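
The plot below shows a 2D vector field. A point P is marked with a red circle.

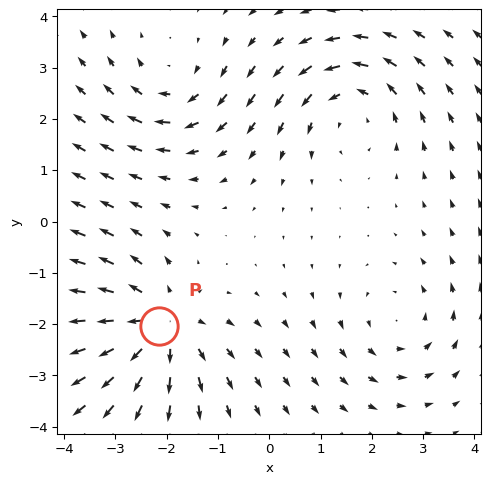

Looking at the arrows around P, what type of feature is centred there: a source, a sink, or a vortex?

At P (-2.2, -2.0) the arrows spread outward. Divergence about +4, curl ≈0 — positive divergence with near-zero curl is a source.

source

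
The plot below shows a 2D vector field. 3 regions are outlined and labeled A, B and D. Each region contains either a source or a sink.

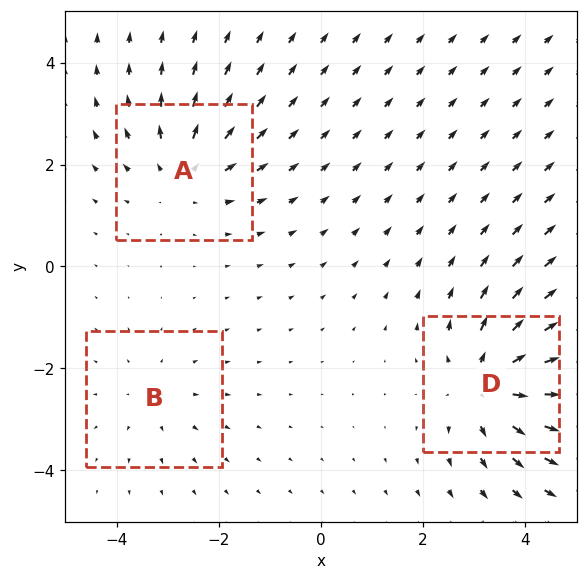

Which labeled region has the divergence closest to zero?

B

Divergence at each region's feature centre — A: about +3, B: about +2, D: about +5. Region B is closest to zero.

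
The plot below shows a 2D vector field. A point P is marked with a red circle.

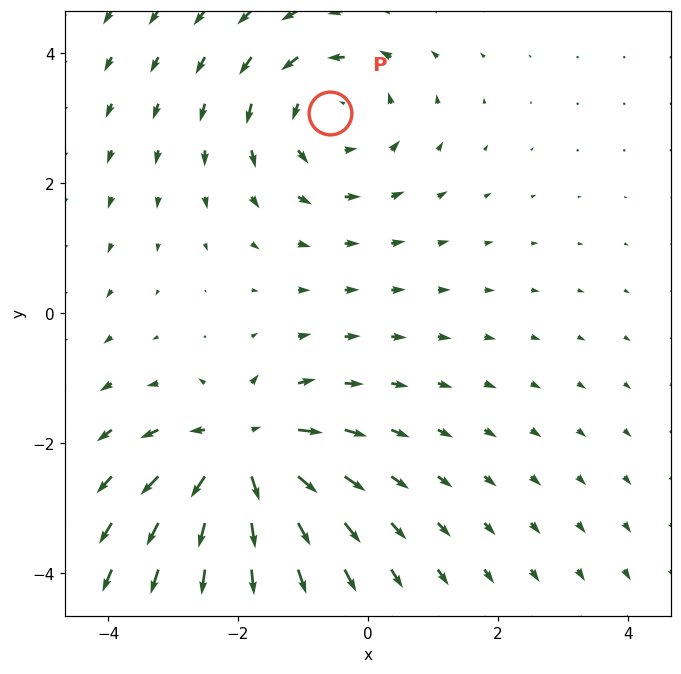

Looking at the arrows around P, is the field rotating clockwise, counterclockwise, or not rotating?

counterclockwise

Near P at (-0.6, 3.1) the arrows circulate counterclockwise. The curl (z-component) there is about +3; positive curl means counterclockwise rotation.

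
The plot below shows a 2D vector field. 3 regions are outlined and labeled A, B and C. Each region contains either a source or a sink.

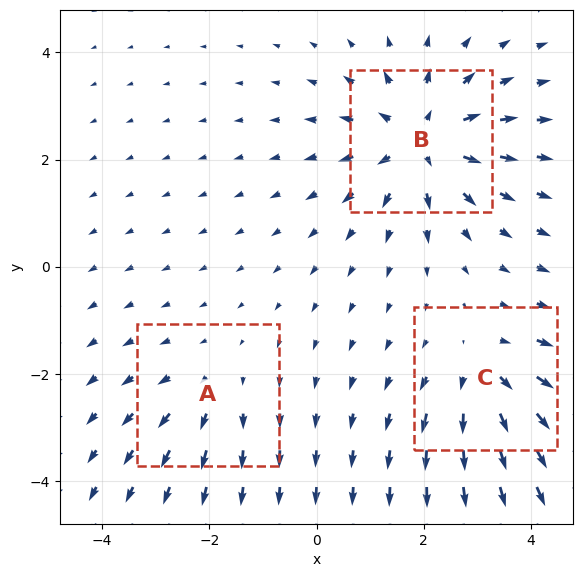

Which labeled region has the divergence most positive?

Divergence at each region's feature centre — A: about +2, B: about +5, C: about +3. Region B is most positive.

B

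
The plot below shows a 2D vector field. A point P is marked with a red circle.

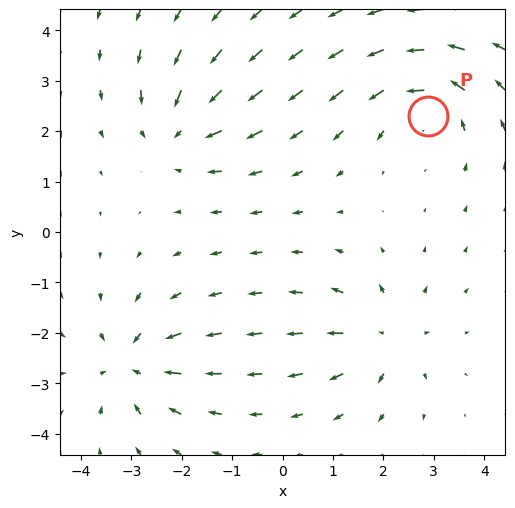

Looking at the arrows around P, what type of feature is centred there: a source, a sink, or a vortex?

At P (2.9, 2.3) the arrows circulate counterclockwise. Divergence ≈0, curl about +4 — near-zero divergence with nonzero curl is a vortex.

vortex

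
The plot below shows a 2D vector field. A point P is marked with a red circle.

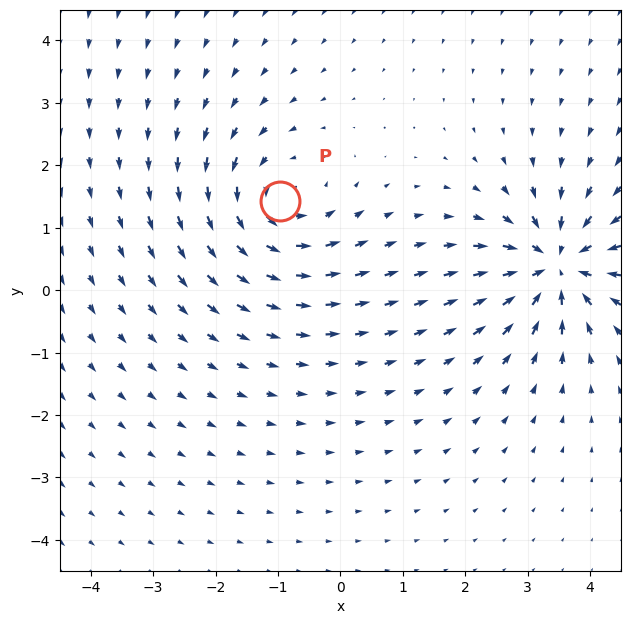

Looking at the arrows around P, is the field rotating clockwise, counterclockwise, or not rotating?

Near P at (-1.0, 1.4) the arrows circulate counterclockwise. The curl (z-component) there is about +3; positive curl means counterclockwise rotation.

counterclockwise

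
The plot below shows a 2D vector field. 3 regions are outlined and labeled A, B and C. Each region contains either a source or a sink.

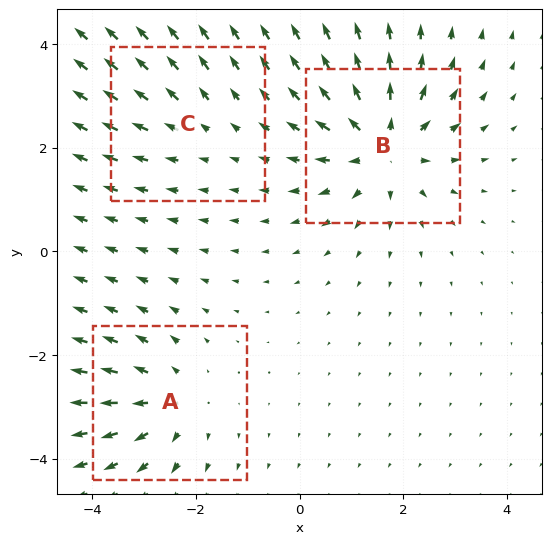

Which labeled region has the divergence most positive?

Divergence at each region's feature centre — A: about +3, B: about +5, C: about +2. Region B is most positive.

B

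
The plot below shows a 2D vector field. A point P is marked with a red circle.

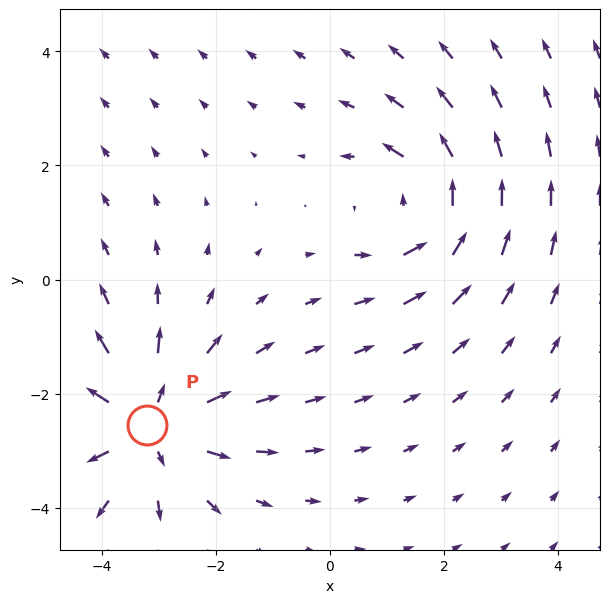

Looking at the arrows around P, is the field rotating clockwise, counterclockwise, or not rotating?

not rotating

Near P at (-3.2, -2.5) the arrows show no circulation. The curl there is ≈0.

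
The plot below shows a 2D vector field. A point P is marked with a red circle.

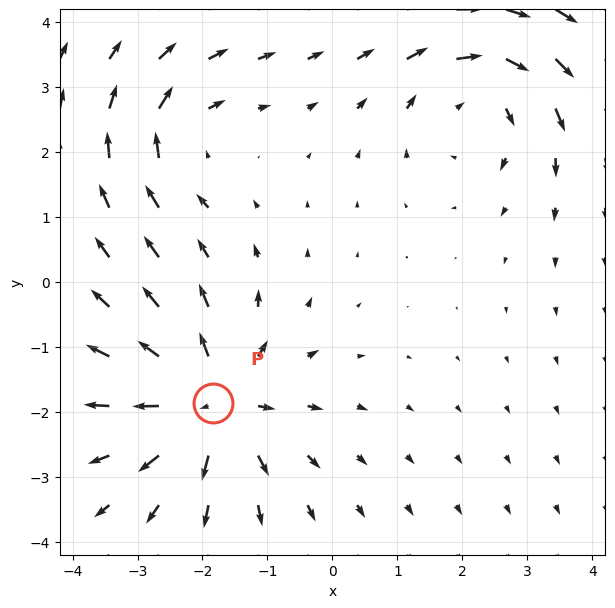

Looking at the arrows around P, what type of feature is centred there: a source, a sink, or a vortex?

At P (-1.8, -1.9) the arrows spread outward. Divergence about +5, curl ≈0 — positive divergence with near-zero curl is a source.

source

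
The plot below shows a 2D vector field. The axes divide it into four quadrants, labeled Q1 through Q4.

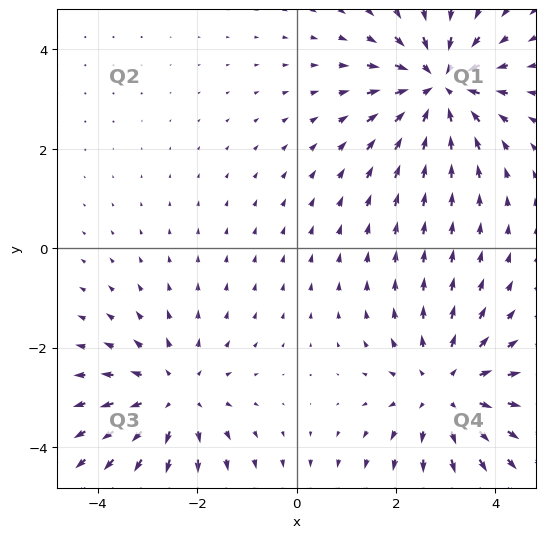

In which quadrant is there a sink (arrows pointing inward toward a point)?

Q1

The sink sits at approximately (2.9, 3.3), which lies in quadrant Q1. The divergence there is about -5, negative as expected for a sink.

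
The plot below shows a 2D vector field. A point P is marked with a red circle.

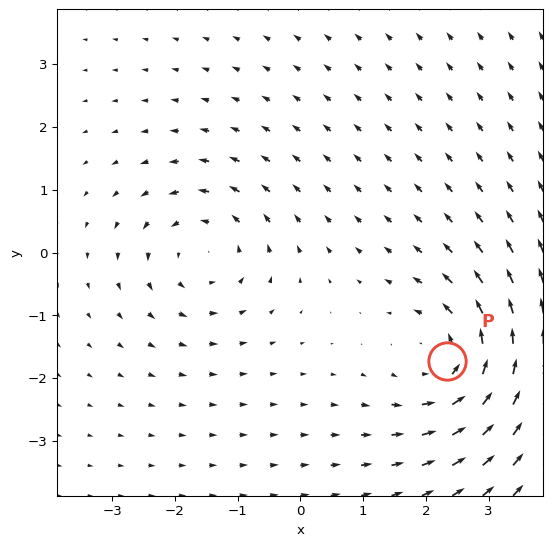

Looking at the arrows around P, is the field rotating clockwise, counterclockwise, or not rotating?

counterclockwise

Near P at (2.3, -1.7) the arrows circulate counterclockwise. The curl (z-component) there is about +4; positive curl means counterclockwise rotation.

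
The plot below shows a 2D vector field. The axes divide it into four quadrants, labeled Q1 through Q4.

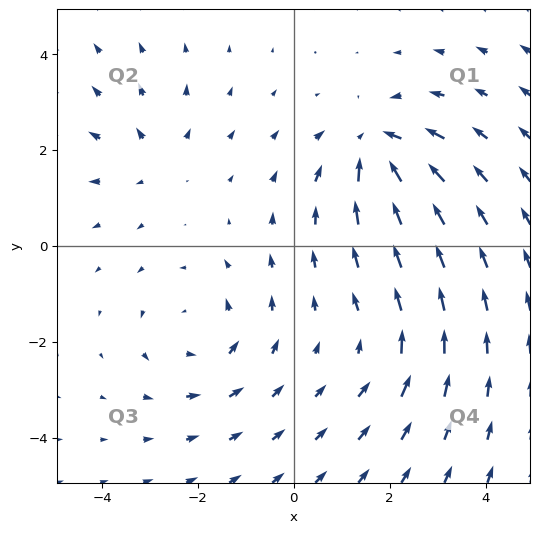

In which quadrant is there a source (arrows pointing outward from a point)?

Q2

The source sits at approximately (-2.9, 1.8), which lies in quadrant Q2. The divergence there is about +3, positive as expected for a source.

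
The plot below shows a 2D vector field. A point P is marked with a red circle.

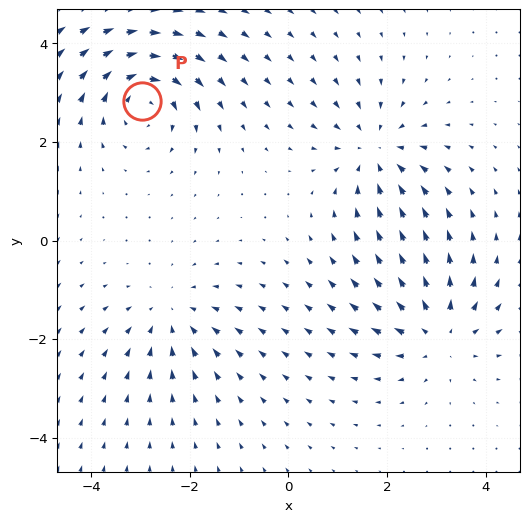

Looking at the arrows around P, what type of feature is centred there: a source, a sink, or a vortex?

vortex

At P (-3.0, 2.8) the arrows circulate clockwise. Divergence ≈0, curl about -5 — near-zero divergence with nonzero curl is a vortex.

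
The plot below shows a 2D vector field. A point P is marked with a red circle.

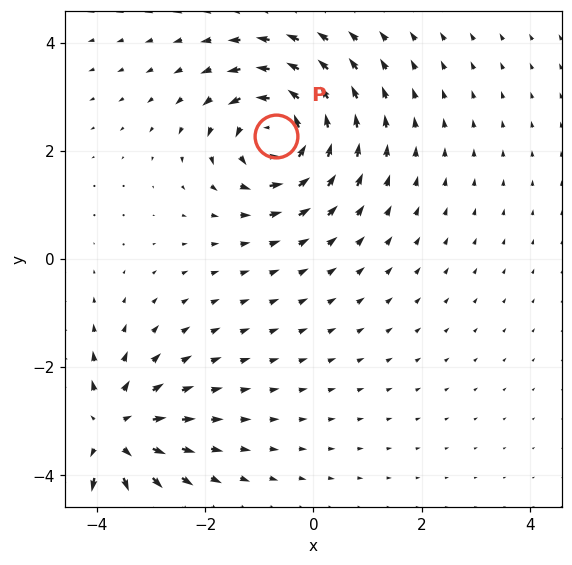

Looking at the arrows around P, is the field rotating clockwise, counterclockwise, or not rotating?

counterclockwise

Near P at (-0.7, 2.3) the arrows circulate counterclockwise. The curl (z-component) there is about +5; positive curl means counterclockwise rotation.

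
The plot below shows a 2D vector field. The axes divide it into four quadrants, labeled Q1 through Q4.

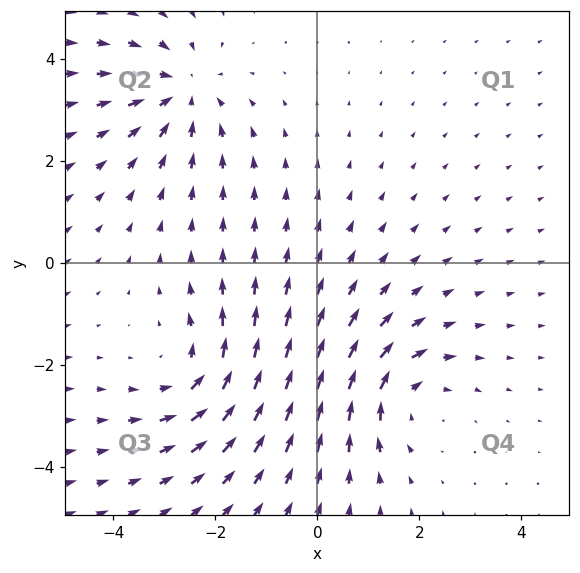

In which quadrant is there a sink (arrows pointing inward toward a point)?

Q2

The sink sits at approximately (-2.7, 3.4), which lies in quadrant Q2. The divergence there is about -3, negative as expected for a sink.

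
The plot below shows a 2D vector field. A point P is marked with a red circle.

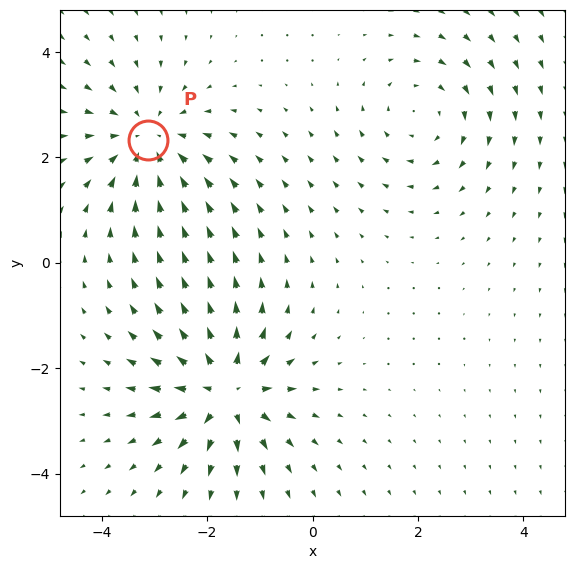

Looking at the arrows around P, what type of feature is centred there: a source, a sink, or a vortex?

At P (-3.1, 2.3) the arrows converge inward. Divergence about -3, curl ≈0 — negative divergence with near-zero curl is a sink.

sink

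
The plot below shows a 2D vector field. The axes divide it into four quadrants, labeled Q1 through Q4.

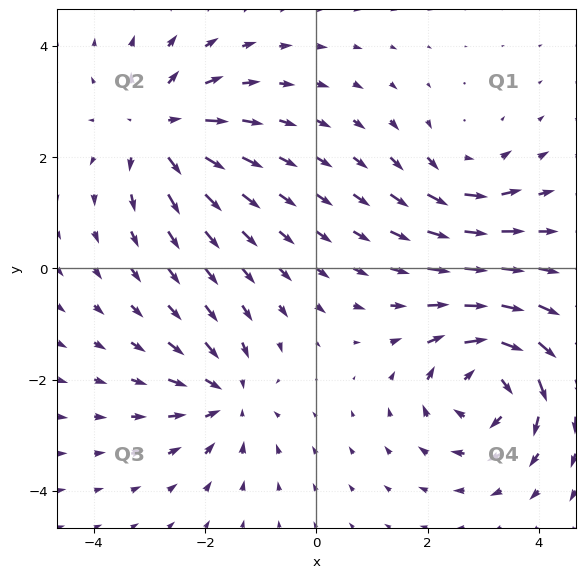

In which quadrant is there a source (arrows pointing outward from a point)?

The source sits at approximately (-2.8, 2.5), which lies in quadrant Q2. The divergence there is about +5, positive as expected for a source.

Q2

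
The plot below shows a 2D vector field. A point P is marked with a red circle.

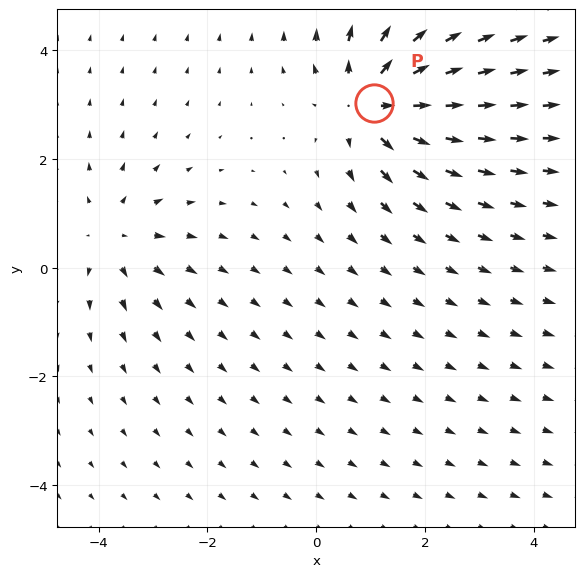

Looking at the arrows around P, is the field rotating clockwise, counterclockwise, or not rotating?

Near P at (1.1, 3.0) the arrows show no circulation. The curl there is ≈0.

not rotating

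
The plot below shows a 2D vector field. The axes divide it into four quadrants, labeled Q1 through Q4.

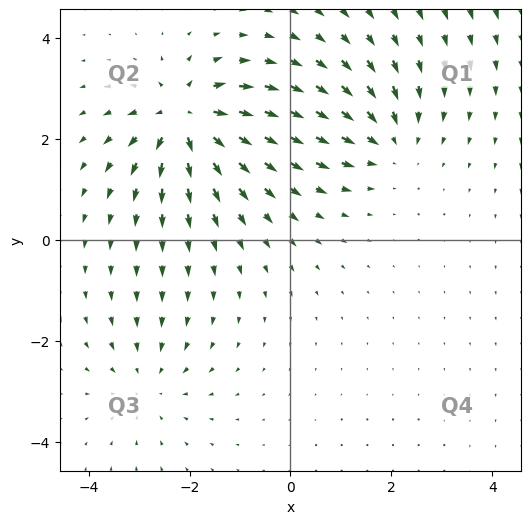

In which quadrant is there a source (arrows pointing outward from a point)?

The source sits at approximately (-2.1, 2.4), which lies in quadrant Q2. The divergence there is about +5, positive as expected for a source.

Q2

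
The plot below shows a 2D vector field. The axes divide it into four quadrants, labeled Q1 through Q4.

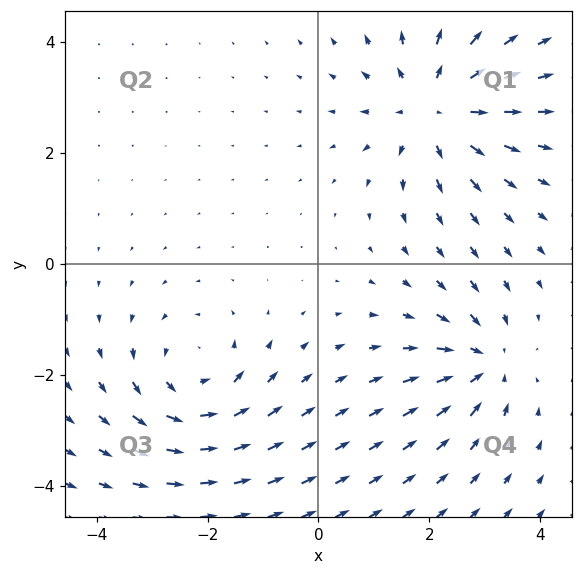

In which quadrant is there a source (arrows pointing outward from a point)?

Q1

The source sits at approximately (2.1, 2.8), which lies in quadrant Q1. The divergence there is about +5, positive as expected for a source.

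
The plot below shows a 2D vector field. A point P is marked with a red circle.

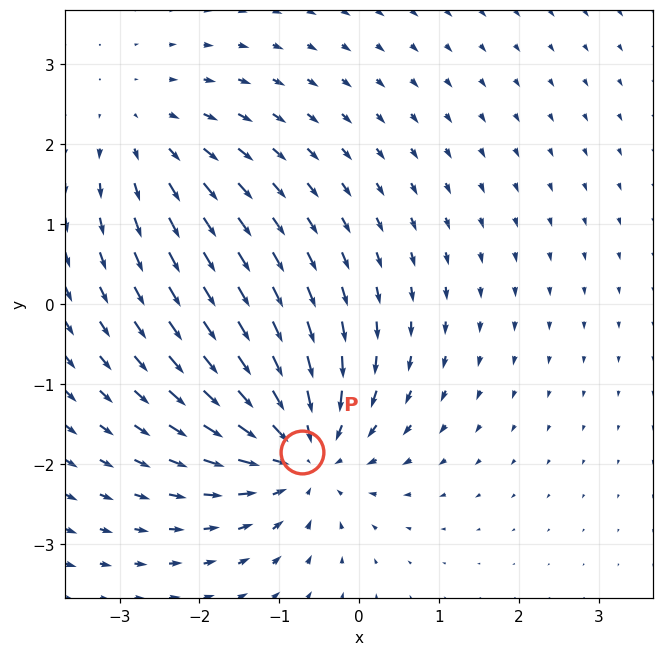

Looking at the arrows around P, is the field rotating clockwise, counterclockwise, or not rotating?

not rotating

Near P at (-0.7, -1.8) the arrows show no circulation. The curl there is ≈0.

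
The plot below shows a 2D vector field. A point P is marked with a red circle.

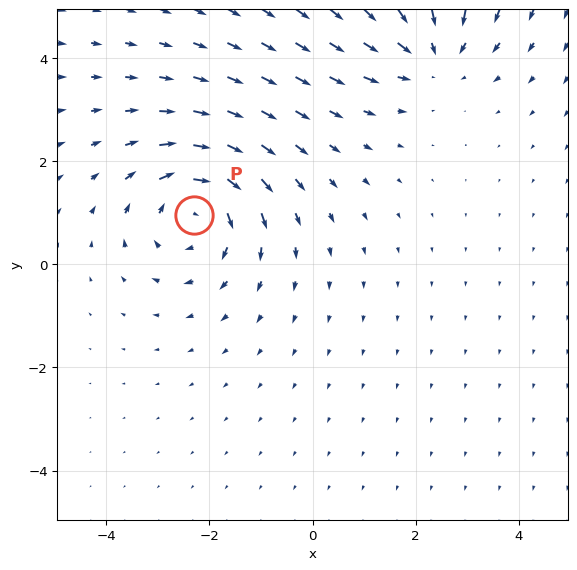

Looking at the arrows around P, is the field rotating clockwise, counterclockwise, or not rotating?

clockwise

Near P at (-2.3, 1.0) the arrows circulate clockwise. The curl (z-component) there is about -5; negative curl means clockwise rotation.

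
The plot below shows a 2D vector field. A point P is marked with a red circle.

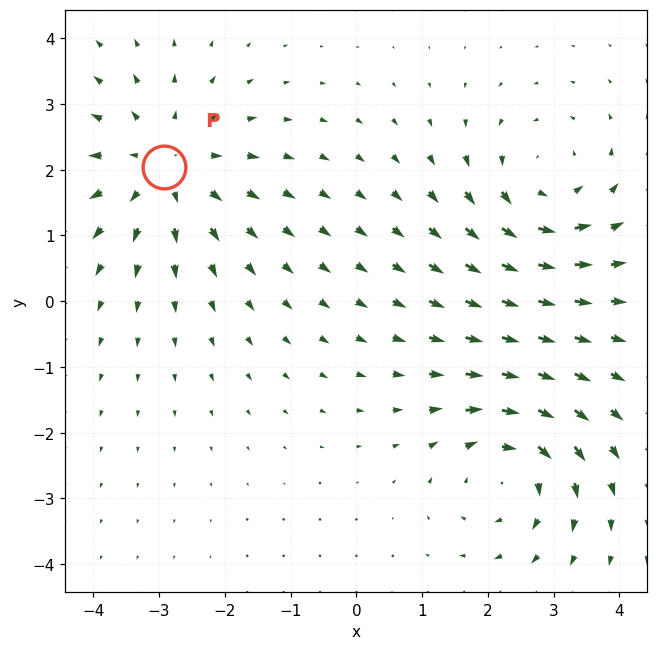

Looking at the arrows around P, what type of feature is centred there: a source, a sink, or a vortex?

At P (-2.9, 2.0) the arrows spread outward. Divergence about +4, curl ≈0 — positive divergence with near-zero curl is a source.

source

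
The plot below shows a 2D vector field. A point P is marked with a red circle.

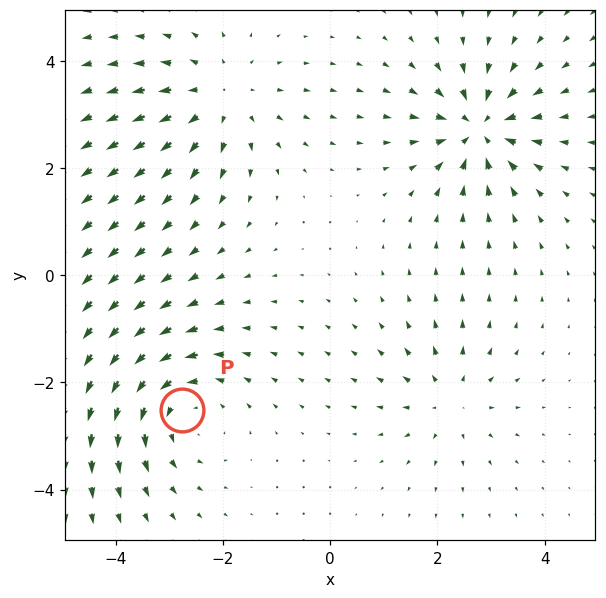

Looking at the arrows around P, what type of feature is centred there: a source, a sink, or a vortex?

At P (-2.8, -2.5) the arrows circulate counterclockwise. Divergence ≈0, curl about +4 — near-zero divergence with nonzero curl is a vortex.

vortex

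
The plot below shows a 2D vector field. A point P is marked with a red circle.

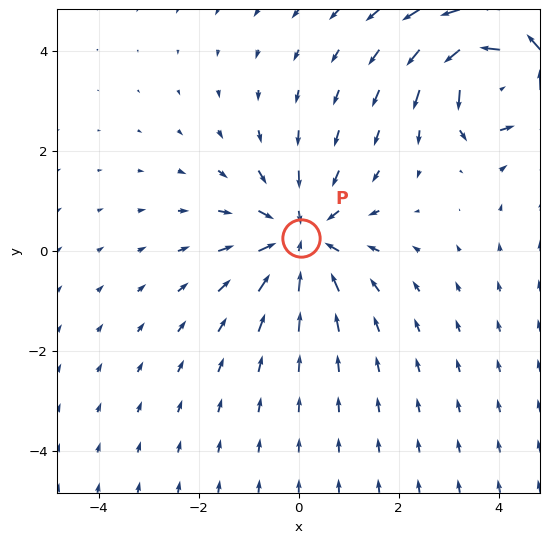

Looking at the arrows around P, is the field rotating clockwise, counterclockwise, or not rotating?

not rotating

Near P at (0.0, 0.3) the arrows show no circulation. The curl there is ≈0.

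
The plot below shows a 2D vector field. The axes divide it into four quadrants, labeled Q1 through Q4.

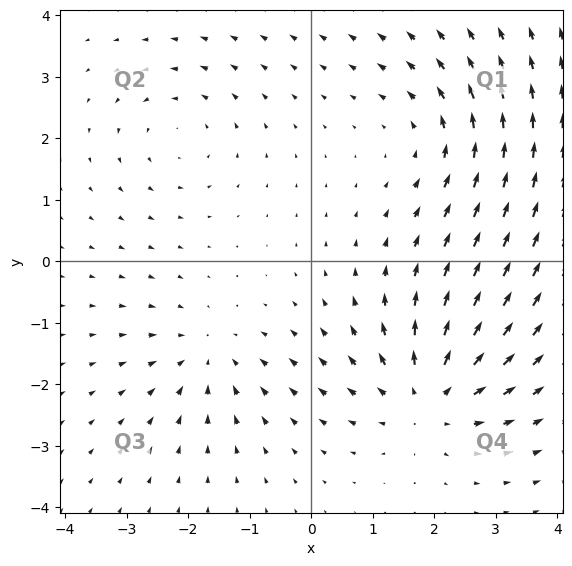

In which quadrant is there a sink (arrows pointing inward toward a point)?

Q3

The sink sits at approximately (-1.7, -1.5), which lies in quadrant Q3. The divergence there is about -3, negative as expected for a sink.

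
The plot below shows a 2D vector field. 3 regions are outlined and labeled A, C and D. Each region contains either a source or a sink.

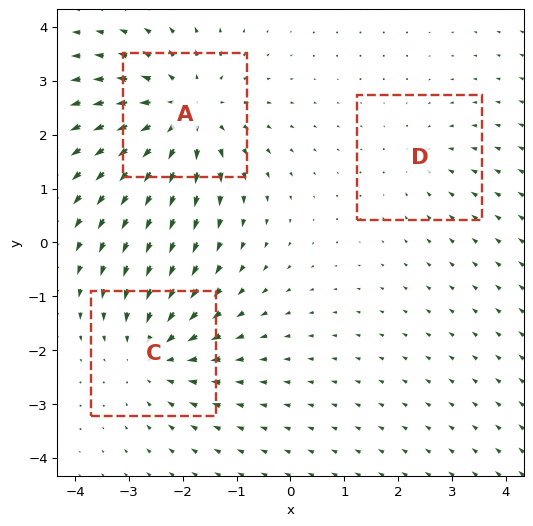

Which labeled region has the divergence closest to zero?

D

Divergence at each region's feature centre — A: about +4, C: about -3, D: about -2. Region D is closest to zero.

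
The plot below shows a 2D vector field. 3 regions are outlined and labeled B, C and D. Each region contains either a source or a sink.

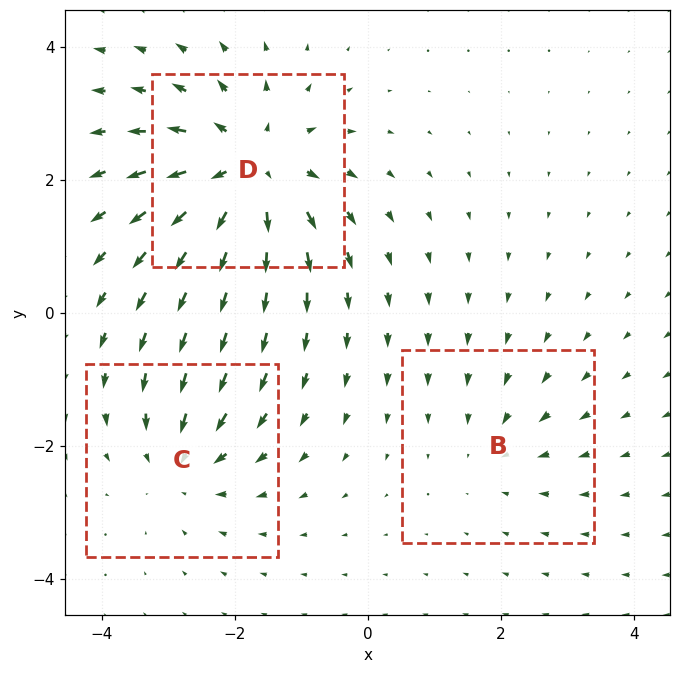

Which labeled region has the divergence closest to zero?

B

Divergence at each region's feature centre — B: about -2, C: about -3, D: about +5. Region B is closest to zero.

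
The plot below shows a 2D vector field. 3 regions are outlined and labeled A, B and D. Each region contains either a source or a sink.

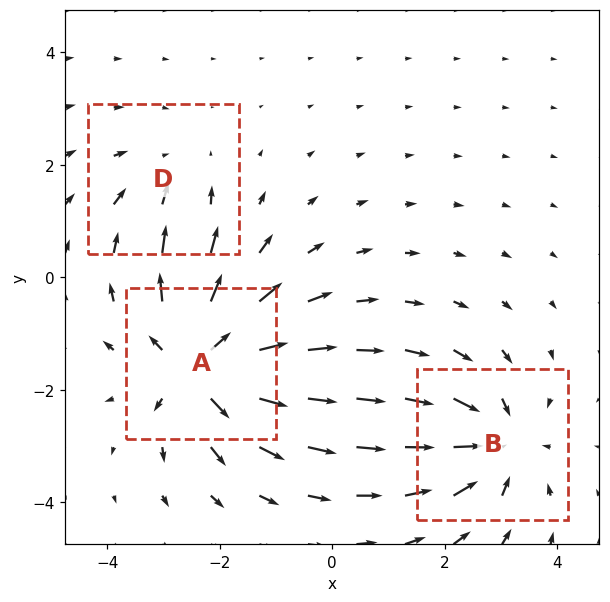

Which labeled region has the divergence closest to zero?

Divergence at each region's feature centre — A: about +5, B: about -4, D: about -2. Region D is closest to zero.

D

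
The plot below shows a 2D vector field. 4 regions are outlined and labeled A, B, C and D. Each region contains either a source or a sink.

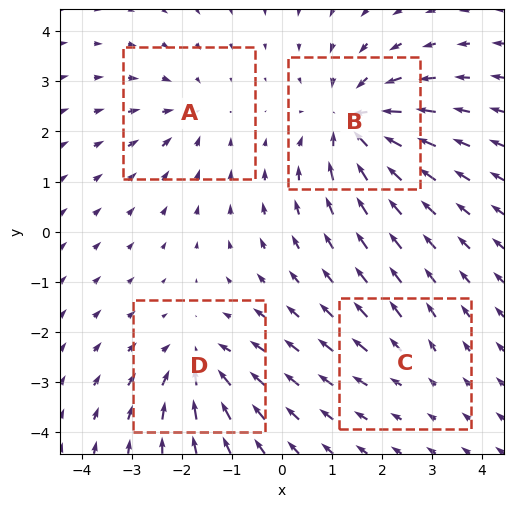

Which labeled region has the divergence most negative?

B

Divergence at each region's feature centre — A: about -4, B: about -7, C: about +2, D: about -5. Region B is most negative.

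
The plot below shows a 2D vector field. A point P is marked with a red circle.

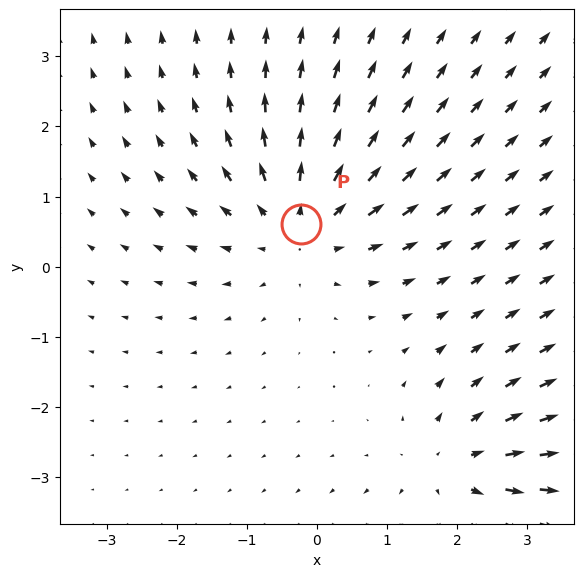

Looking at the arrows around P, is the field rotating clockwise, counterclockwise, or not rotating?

Near P at (-0.2, 0.6) the arrows show no circulation. The curl there is ≈0.

not rotating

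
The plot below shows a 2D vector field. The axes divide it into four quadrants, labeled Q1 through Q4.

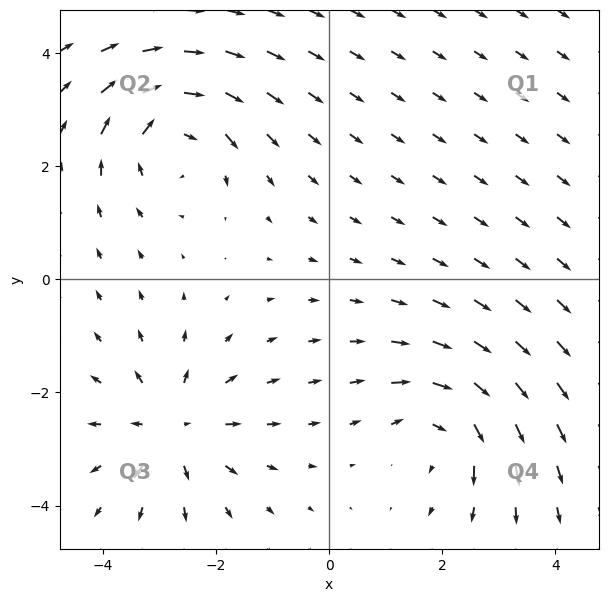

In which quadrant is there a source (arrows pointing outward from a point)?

Q3

The source sits at approximately (-2.8, -2.6), which lies in quadrant Q3. The divergence there is about +5, positive as expected for a source.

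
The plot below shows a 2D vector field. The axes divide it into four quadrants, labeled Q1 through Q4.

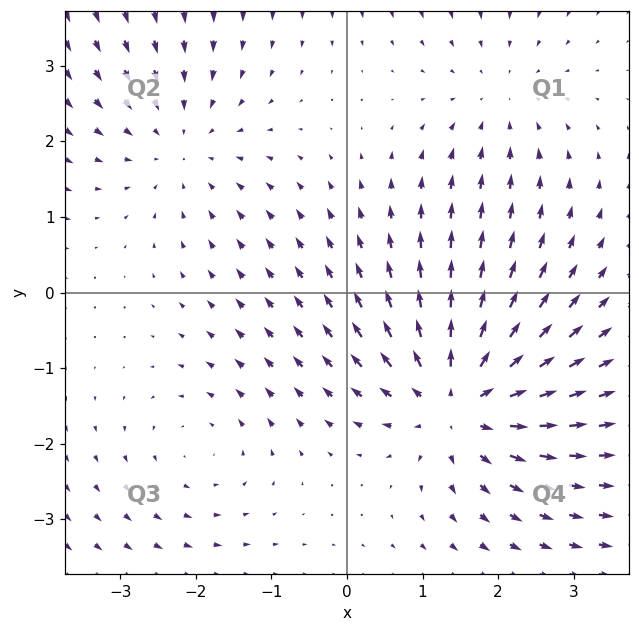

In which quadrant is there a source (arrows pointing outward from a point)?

The source sits at approximately (1.5, -1.4), which lies in quadrant Q4. The divergence there is about +6, positive as expected for a source.

Q4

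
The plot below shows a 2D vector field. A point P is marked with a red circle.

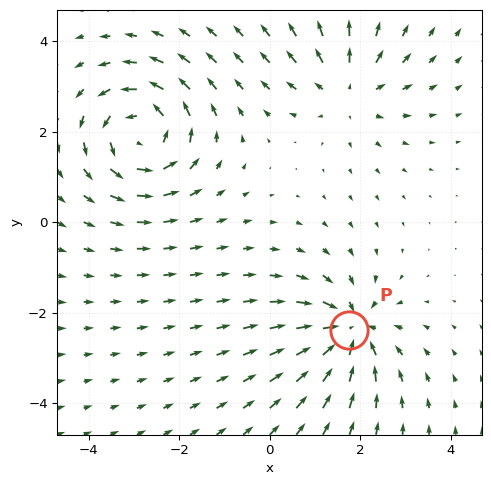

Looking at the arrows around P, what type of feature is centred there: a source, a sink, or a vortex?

sink

At P (1.8, -2.4) the arrows converge inward. Divergence about -4, curl ≈0 — negative divergence with near-zero curl is a sink.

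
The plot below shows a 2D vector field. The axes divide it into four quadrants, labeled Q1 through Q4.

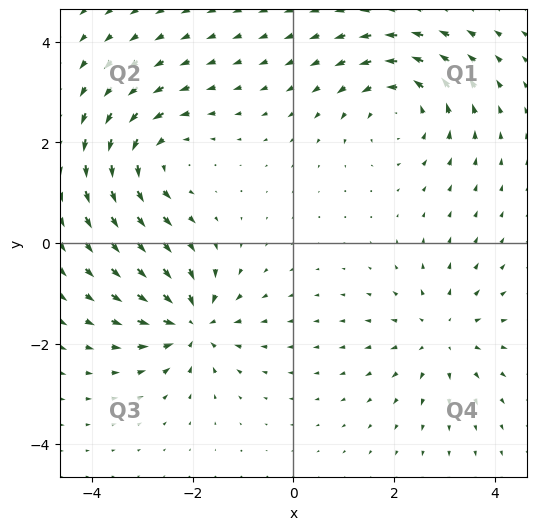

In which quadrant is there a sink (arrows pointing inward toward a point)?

The sink sits at approximately (-2.0, -1.6), which lies in quadrant Q3. The divergence there is about -6, negative as expected for a sink.

Q3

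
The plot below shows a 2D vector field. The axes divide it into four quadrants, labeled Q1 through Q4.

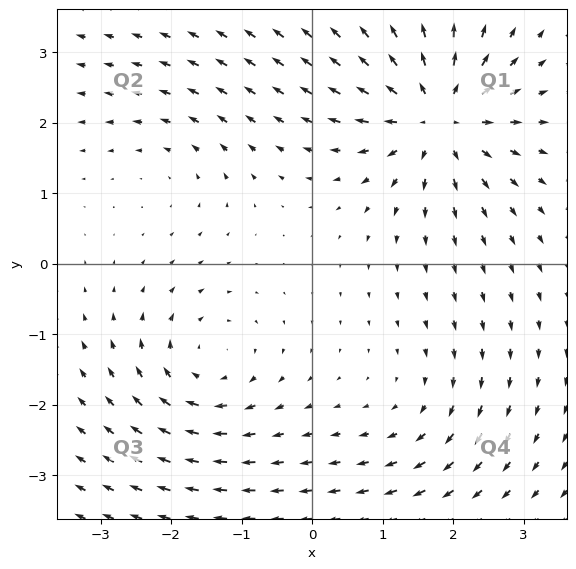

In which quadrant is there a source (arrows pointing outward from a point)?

The source sits at approximately (1.8, 2.1), which lies in quadrant Q1. The divergence there is about +6, positive as expected for a source.

Q1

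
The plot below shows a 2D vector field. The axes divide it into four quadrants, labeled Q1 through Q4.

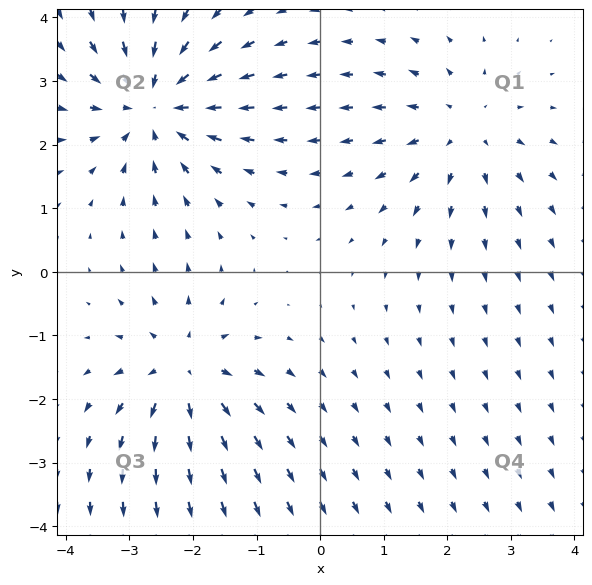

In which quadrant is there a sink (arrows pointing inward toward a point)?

The sink sits at approximately (-2.6, 2.6), which lies in quadrant Q2. The divergence there is about -4, negative as expected for a sink.

Q2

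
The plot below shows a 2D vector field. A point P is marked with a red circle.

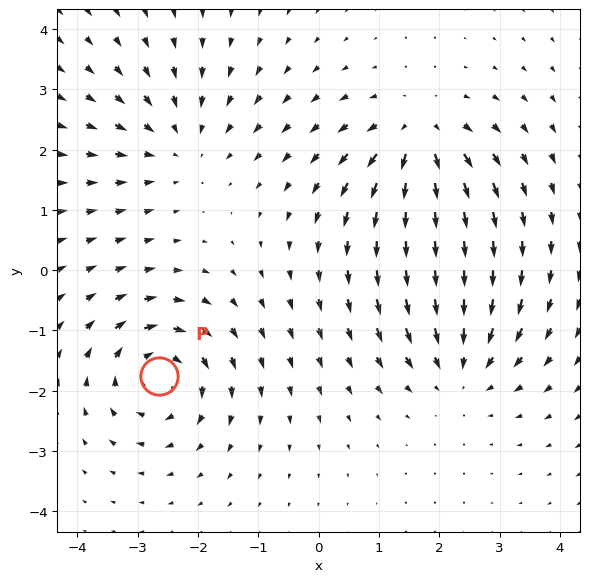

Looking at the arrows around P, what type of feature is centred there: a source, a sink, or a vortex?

At P (-2.6, -1.8) the arrows circulate clockwise. Divergence ≈0, curl about -5 — near-zero divergence with nonzero curl is a vortex.

vortex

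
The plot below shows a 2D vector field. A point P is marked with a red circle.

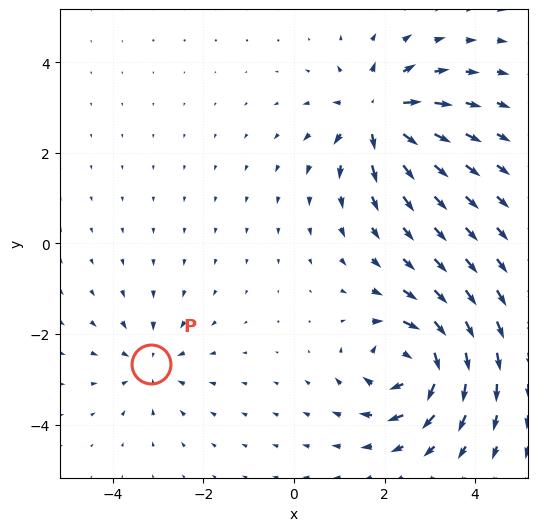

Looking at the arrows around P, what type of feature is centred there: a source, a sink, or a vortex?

At P (-3.2, -2.7) the arrows converge inward. Divergence about -3, curl ≈0 — negative divergence with near-zero curl is a sink.

sink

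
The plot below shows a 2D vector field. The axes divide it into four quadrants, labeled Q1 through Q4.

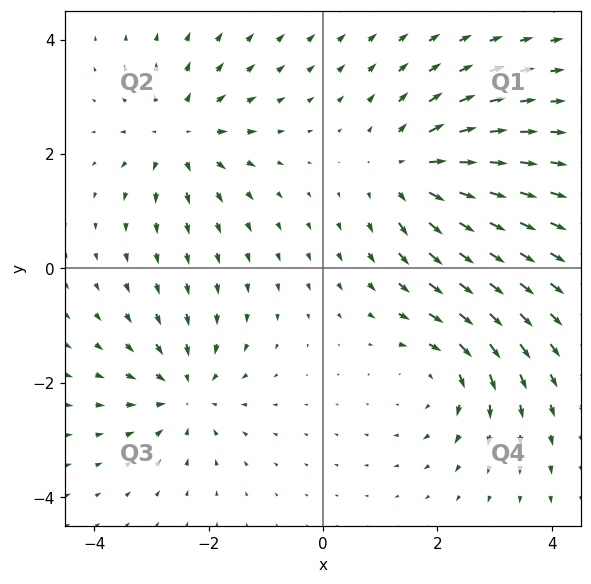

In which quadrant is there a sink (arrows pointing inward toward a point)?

Q3

The sink sits at approximately (-2.4, -2.2), which lies in quadrant Q3. The divergence there is about -4, negative as expected for a sink.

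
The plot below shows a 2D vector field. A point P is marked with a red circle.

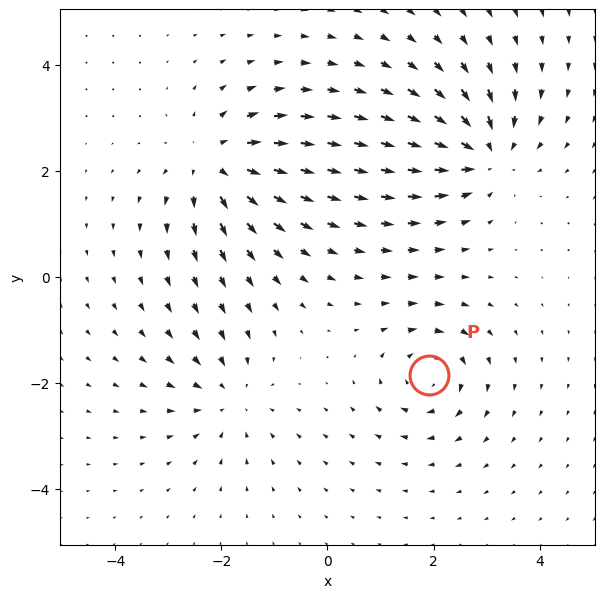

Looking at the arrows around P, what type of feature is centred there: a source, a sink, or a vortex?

At P (1.9, -1.8) the arrows circulate clockwise. Divergence ≈0, curl about -5 — near-zero divergence with nonzero curl is a vortex.

vortex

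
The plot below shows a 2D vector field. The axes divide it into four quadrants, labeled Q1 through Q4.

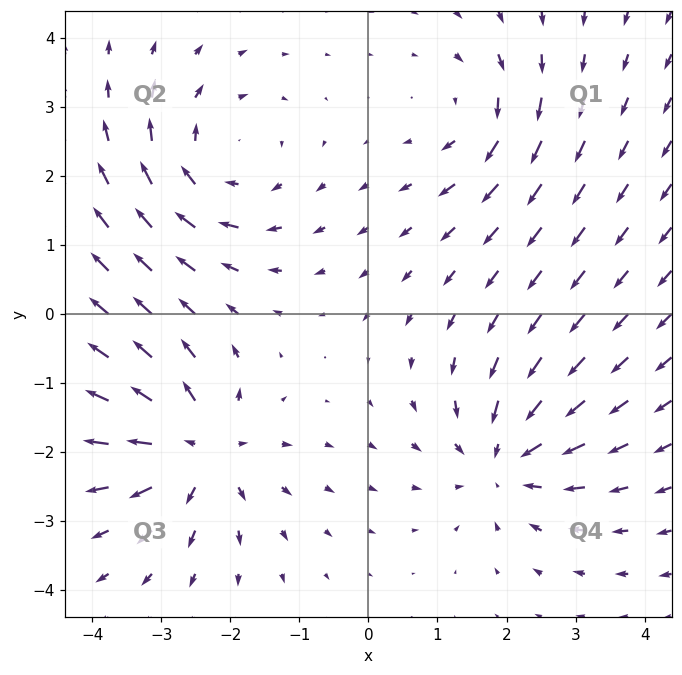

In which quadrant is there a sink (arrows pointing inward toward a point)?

The sink sits at approximately (2.0, -2.1), which lies in quadrant Q4. The divergence there is about -5, negative as expected for a sink.

Q4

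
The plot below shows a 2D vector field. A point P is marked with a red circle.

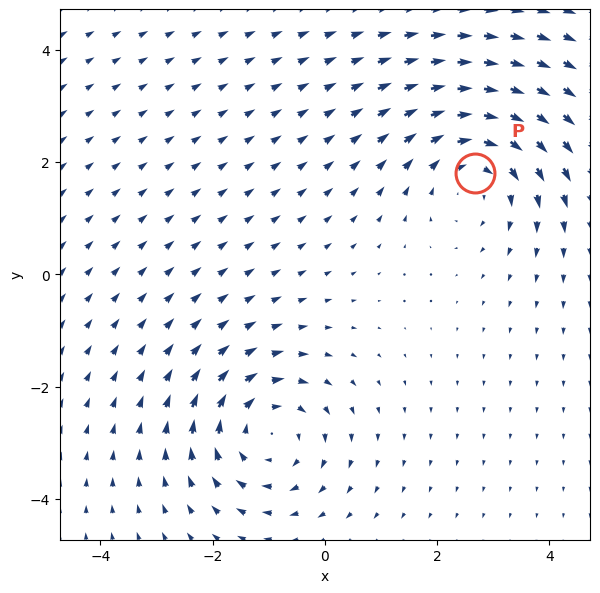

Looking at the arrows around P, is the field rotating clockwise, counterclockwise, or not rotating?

clockwise

Near P at (2.7, 1.8) the arrows circulate clockwise. The curl (z-component) there is about -3; negative curl means clockwise rotation.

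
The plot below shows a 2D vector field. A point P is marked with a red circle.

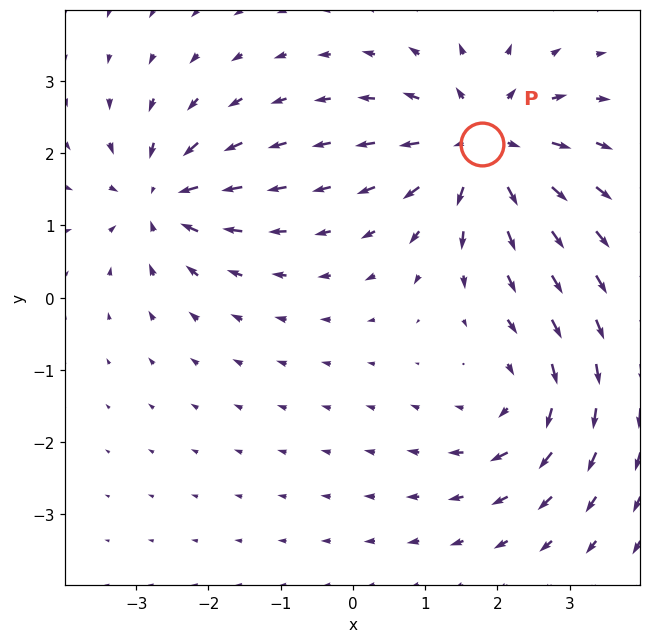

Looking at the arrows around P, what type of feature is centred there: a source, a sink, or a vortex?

At P (1.8, 2.1) the arrows spread outward. Divergence about +6, curl ≈0 — positive divergence with near-zero curl is a source.

source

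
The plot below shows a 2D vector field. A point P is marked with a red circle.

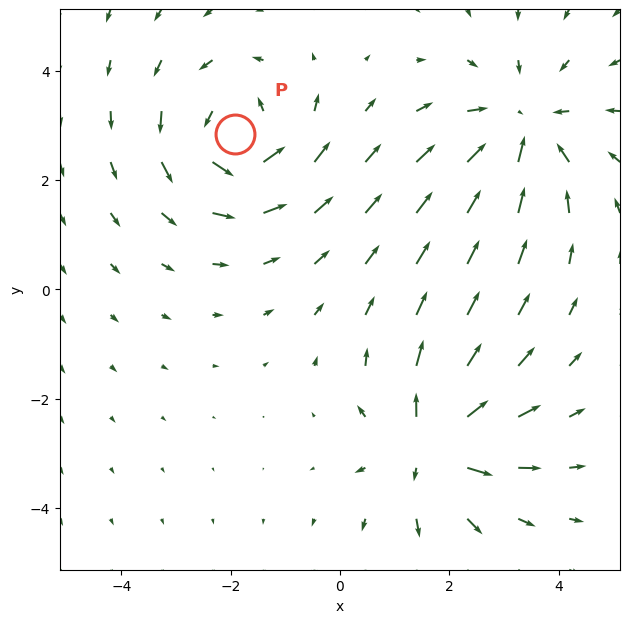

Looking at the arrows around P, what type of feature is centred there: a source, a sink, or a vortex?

At P (-1.9, 2.8) the arrows circulate counterclockwise. Divergence ≈0, curl about +4 — near-zero divergence with nonzero curl is a vortex.

vortex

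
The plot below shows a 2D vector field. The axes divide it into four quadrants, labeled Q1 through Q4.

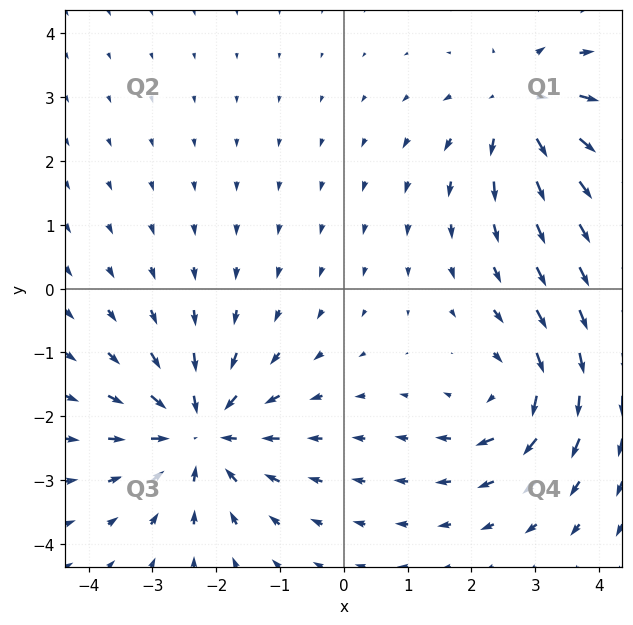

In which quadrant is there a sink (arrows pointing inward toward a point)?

The sink sits at approximately (-2.3, -2.3), which lies in quadrant Q3. The divergence there is about -5, negative as expected for a sink.

Q3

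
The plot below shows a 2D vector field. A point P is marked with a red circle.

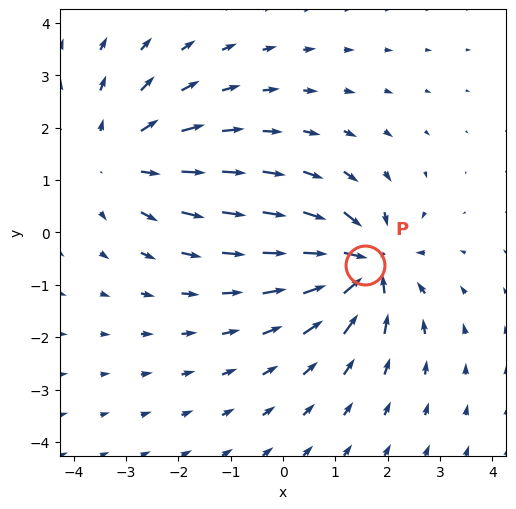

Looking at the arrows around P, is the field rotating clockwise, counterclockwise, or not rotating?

Near P at (1.6, -0.6) the arrows show no circulation. The curl there is ≈0.

not rotating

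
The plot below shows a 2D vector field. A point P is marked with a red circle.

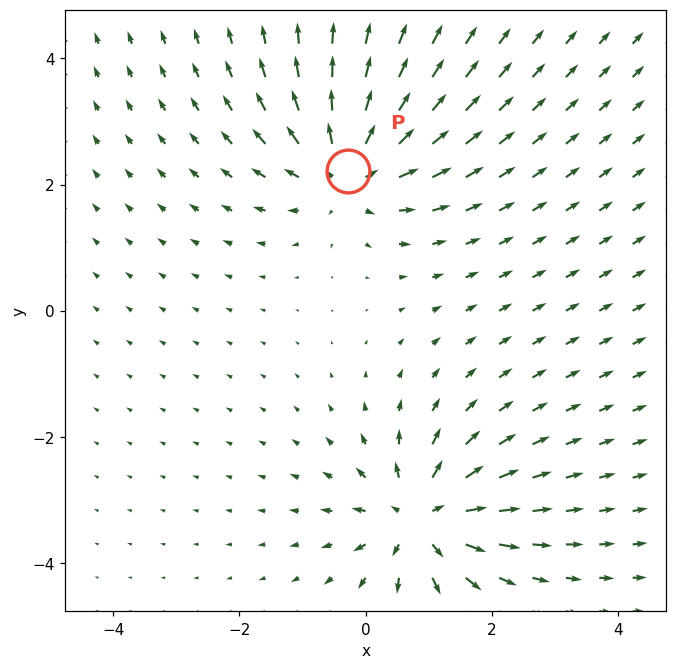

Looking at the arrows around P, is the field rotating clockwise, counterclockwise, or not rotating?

Near P at (-0.3, 2.2) the arrows show no circulation. The curl there is ≈0.

not rotating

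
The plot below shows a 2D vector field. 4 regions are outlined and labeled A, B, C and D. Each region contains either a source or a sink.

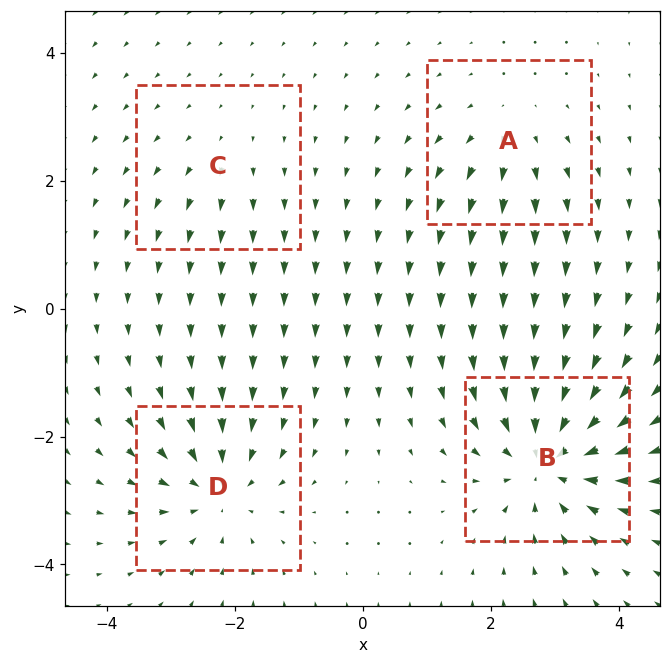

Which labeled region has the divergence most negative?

B

Divergence at each region's feature centre — A: about +4, B: about -8, C: about +2, D: about -6. Region B is most negative.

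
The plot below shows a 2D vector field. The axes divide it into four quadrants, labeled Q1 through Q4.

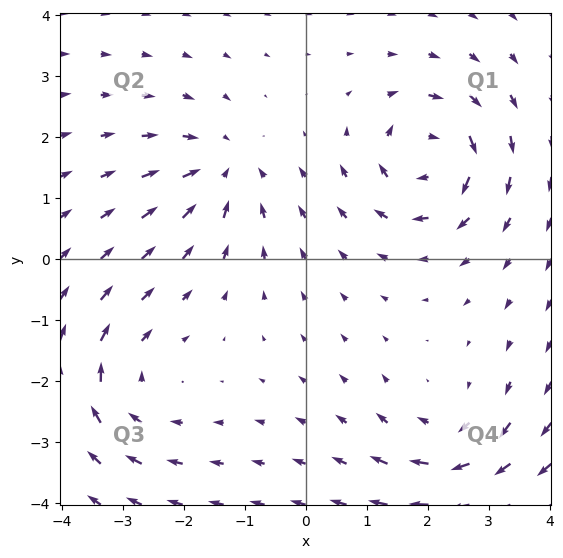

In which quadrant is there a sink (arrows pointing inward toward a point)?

The sink sits at approximately (-1.4, 1.5), which lies in quadrant Q2. The divergence there is about -5, negative as expected for a sink.

Q2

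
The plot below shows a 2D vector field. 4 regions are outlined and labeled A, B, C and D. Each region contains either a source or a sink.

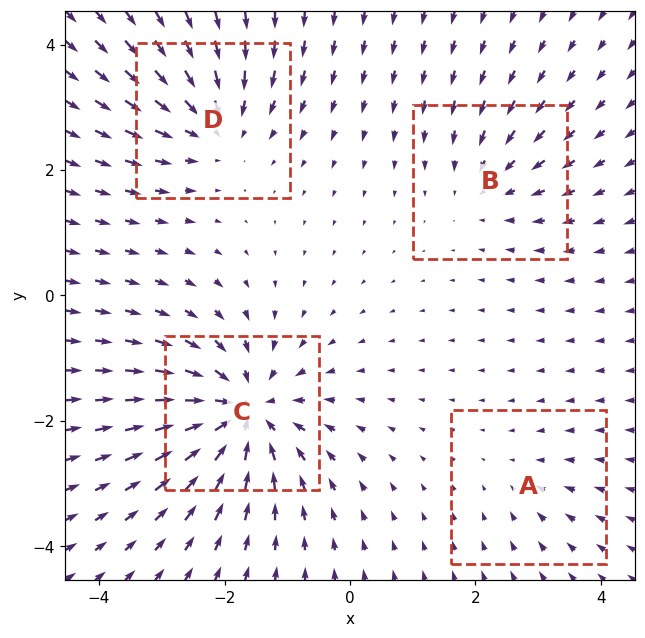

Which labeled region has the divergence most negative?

C

Divergence at each region's feature centre — A: about -2, B: about -3, C: about -8, D: about -5. Region C is most negative.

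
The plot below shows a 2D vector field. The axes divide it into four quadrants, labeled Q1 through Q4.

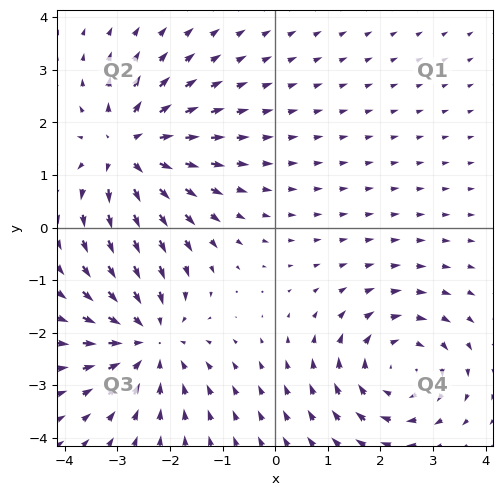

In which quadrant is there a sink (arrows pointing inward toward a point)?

Q3

The sink sits at approximately (-2.4, -2.1), which lies in quadrant Q3. The divergence there is about -4, negative as expected for a sink.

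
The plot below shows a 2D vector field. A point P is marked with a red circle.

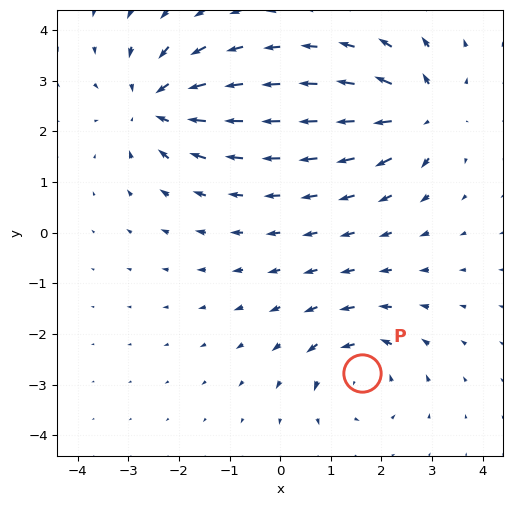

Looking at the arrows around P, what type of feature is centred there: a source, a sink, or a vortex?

vortex

At P (1.6, -2.8) the arrows circulate counterclockwise. Divergence ≈0, curl about +5 — near-zero divergence with nonzero curl is a vortex.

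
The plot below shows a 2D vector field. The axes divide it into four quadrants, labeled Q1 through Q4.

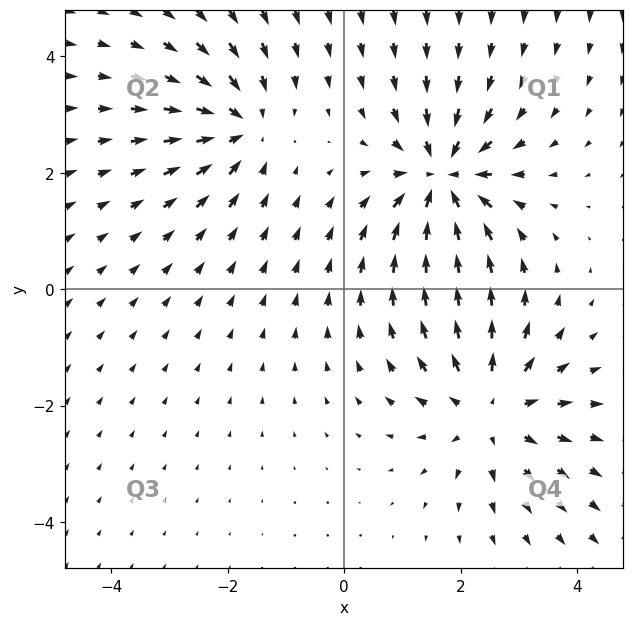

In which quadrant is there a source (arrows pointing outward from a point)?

The source sits at approximately (2.5, -2.1), which lies in quadrant Q4. The divergence there is about +4, positive as expected for a source.

Q4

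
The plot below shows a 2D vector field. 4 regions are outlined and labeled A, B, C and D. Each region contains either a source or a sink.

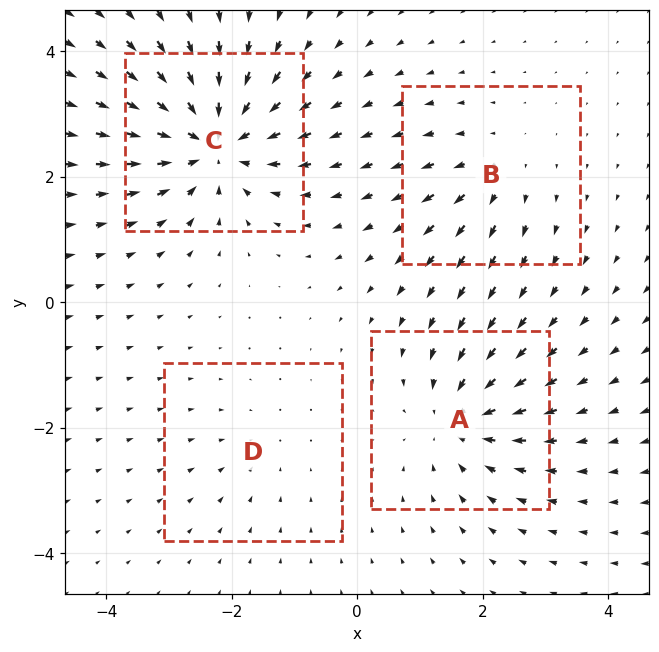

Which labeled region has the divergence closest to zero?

D

Divergence at each region's feature centre — A: about -5, B: about +3, C: about -8, D: about -2. Region D is closest to zero.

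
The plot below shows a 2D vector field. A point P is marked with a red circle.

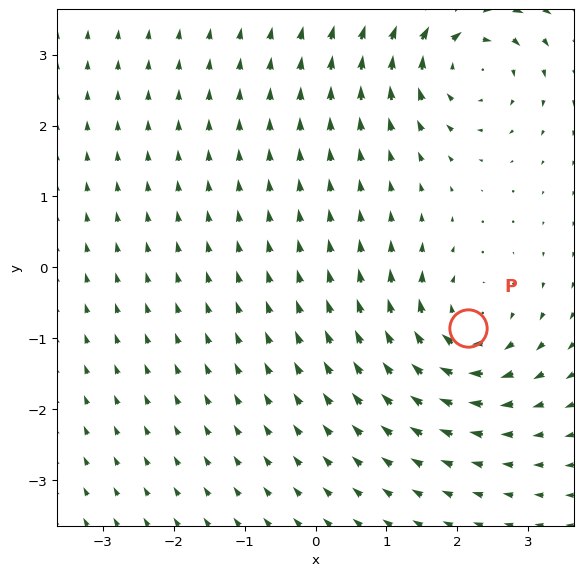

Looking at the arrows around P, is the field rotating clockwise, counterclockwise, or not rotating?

Near P at (2.2, -0.9) the arrows circulate clockwise. The curl (z-component) there is about -6; negative curl means clockwise rotation.

clockwise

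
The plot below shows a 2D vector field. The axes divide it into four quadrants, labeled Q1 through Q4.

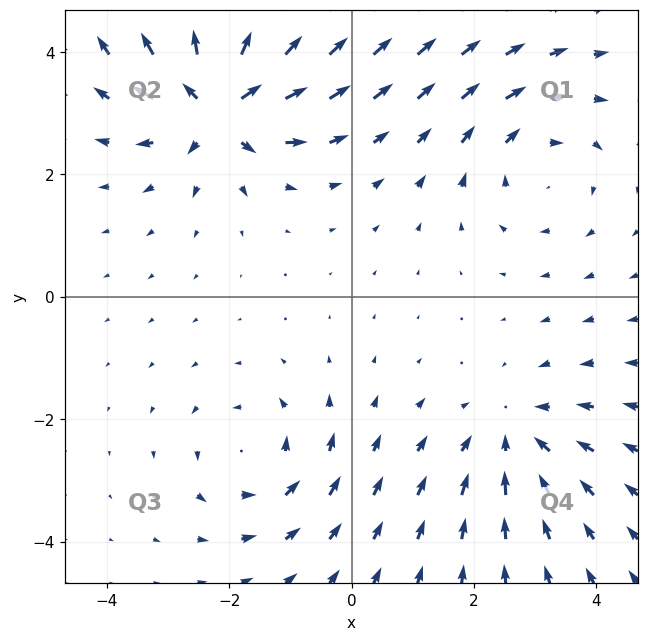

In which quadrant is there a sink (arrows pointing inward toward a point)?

Q4

The sink sits at approximately (2.6, -2.3), which lies in quadrant Q4. The divergence there is about -3, negative as expected for a sink.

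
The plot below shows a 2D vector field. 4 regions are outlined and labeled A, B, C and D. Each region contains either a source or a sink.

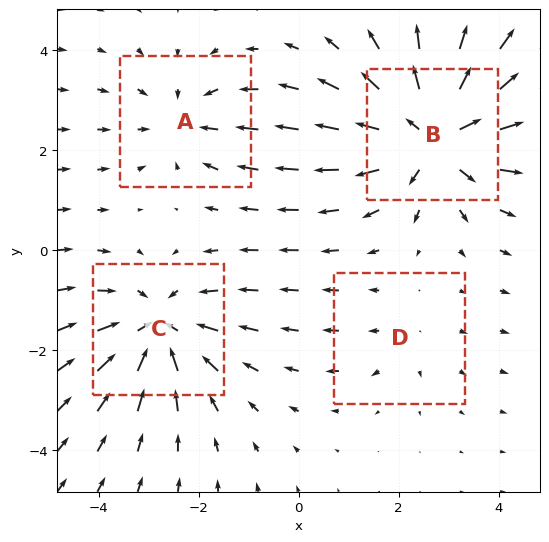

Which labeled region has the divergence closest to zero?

Divergence at each region's feature centre — A: about -3, B: about +6, C: about -5, D: about +2. Region D is closest to zero.

D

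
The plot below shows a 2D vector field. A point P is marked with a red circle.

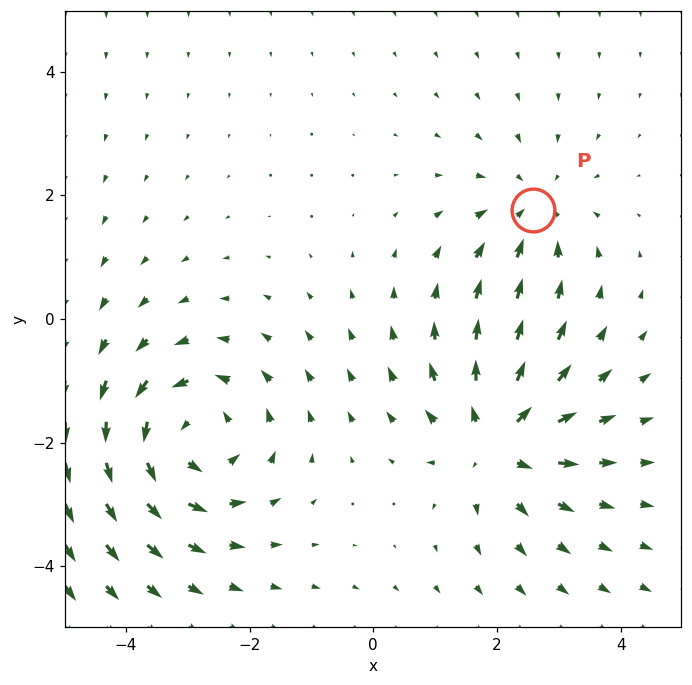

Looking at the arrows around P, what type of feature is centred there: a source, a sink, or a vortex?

At P (2.6, 1.8) the arrows converge inward. Divergence about -3, curl ≈0 — negative divergence with near-zero curl is a sink.

sink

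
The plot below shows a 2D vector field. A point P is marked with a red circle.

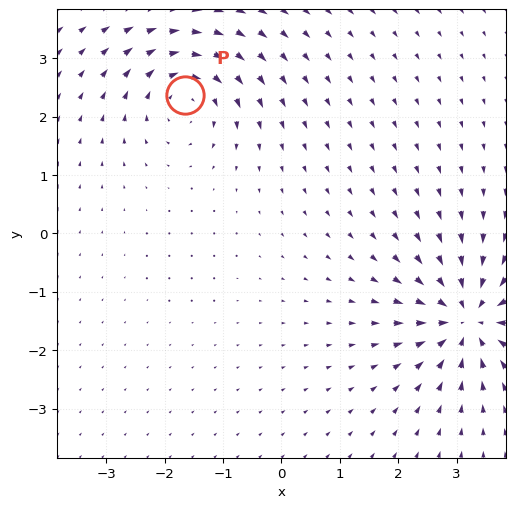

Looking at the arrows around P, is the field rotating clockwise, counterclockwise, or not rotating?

clockwise

Near P at (-1.7, 2.4) the arrows circulate clockwise. The curl (z-component) there is about -5; negative curl means clockwise rotation.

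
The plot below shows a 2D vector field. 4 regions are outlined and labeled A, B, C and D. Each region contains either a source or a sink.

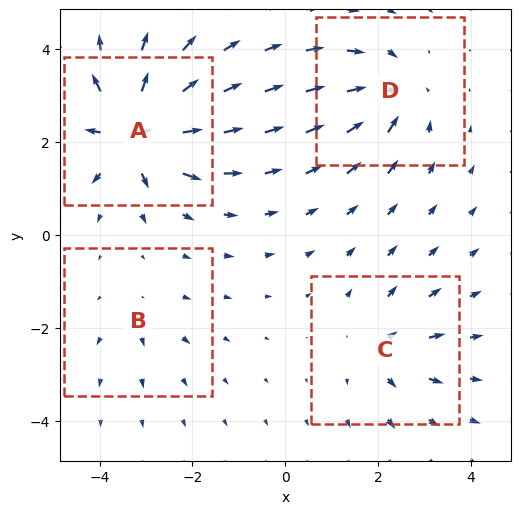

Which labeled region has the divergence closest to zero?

B

Divergence at each region's feature centre — A: about +9, B: about +2, C: about +4, D: about -6. Region B is closest to zero.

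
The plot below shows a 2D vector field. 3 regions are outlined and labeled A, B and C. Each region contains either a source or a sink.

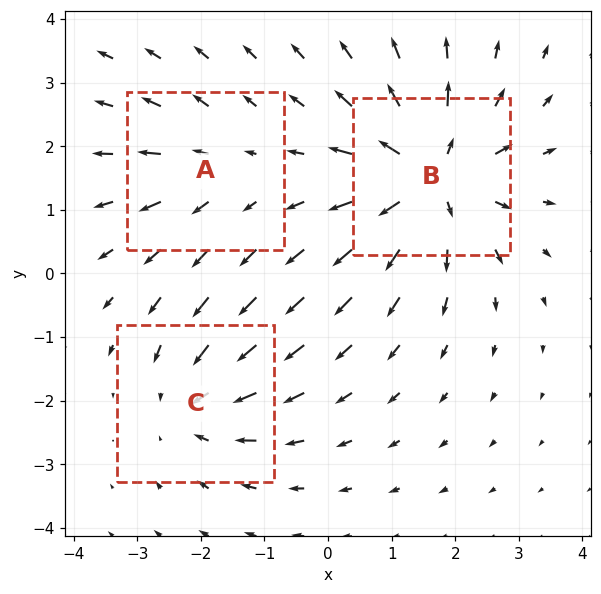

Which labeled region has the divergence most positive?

Divergence at each region's feature centre — A: about +2, B: about +5, C: about -3. Region B is most positive.

B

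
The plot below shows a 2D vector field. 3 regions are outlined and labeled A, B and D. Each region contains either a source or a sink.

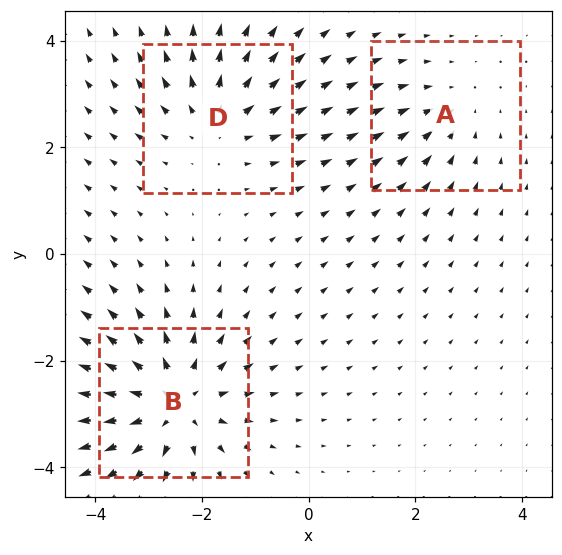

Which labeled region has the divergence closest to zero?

A

Divergence at each region's feature centre — A: about -2, B: about +4, D: about +3. Region A is closest to zero.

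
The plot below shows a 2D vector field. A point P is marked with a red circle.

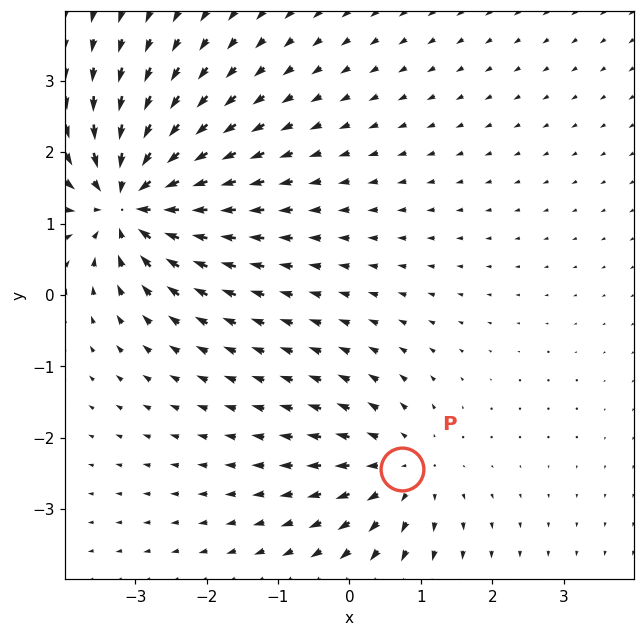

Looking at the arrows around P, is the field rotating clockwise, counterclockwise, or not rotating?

not rotating

Near P at (0.7, -2.4) the arrows show no circulation. The curl there is ≈0.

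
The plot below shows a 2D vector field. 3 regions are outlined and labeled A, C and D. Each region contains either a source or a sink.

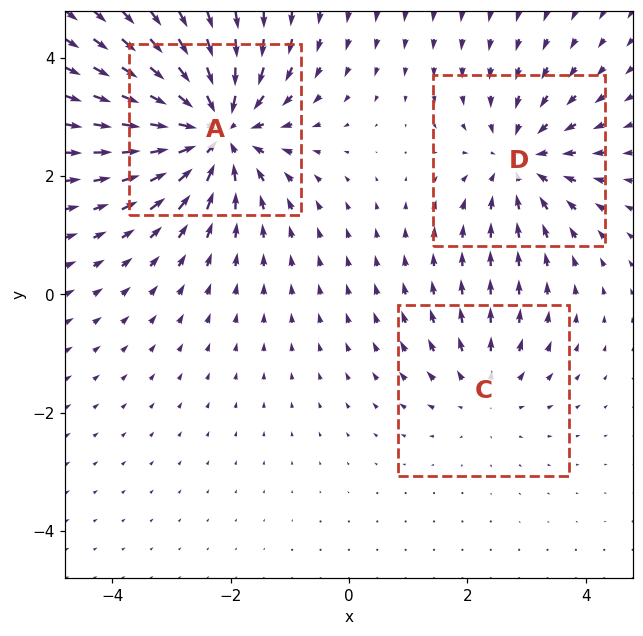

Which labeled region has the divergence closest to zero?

Divergence at each region's feature centre — A: about -5, C: about +2, D: about -3. Region C is closest to zero.

C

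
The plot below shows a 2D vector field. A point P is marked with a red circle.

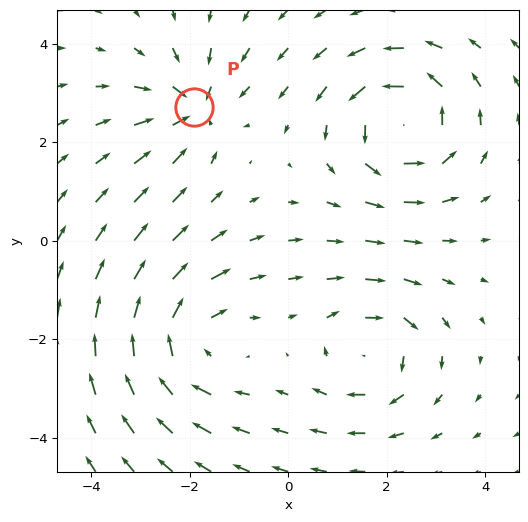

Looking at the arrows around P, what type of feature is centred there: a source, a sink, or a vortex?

sink

At P (-1.9, 2.7) the arrows converge inward. Divergence about -4, curl ≈0 — negative divergence with near-zero curl is a sink.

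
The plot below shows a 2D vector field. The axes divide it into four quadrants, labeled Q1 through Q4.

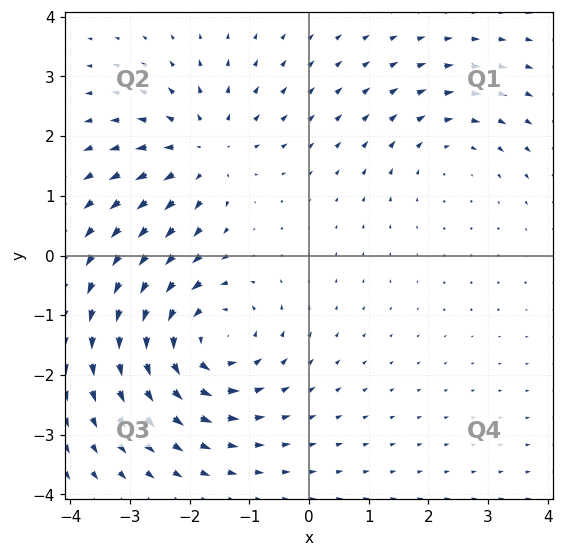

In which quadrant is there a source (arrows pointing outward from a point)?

Q2

The source sits at approximately (-1.8, 1.7), which lies in quadrant Q2. The divergence there is about +4, positive as expected for a source.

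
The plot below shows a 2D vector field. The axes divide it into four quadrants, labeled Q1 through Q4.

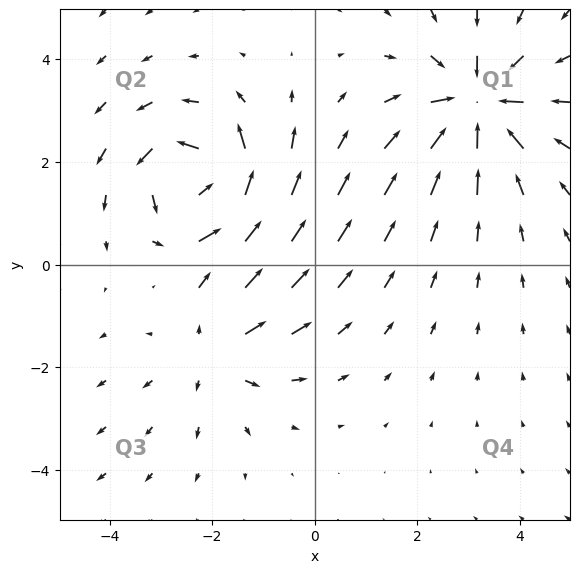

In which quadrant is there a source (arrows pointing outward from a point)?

Q3

The source sits at approximately (-1.9, -1.7), which lies in quadrant Q3. The divergence there is about +3, positive as expected for a source.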